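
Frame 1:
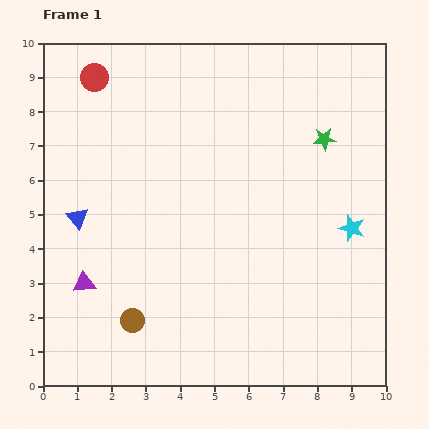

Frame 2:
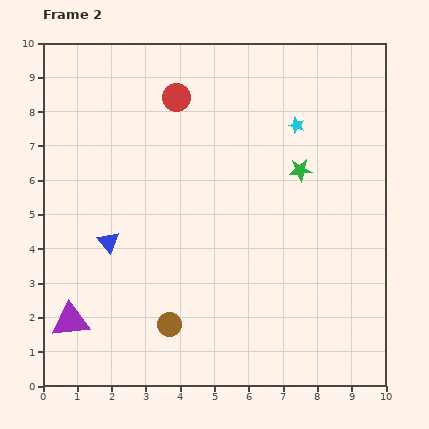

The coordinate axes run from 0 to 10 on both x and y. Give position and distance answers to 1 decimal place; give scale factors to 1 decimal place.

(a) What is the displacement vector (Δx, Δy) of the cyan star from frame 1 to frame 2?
(-1.6, 3.0)

The cyan star was at (9.0, 4.6) in frame 1 and (7.4, 7.6) in frame 2.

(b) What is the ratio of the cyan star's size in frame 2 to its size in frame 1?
0.6×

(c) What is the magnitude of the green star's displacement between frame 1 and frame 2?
1.1

The green star moved from (8.2, 7.2) to (7.5, 6.3), a distance of √(0.7² + 0.9²) ≈ 1.1.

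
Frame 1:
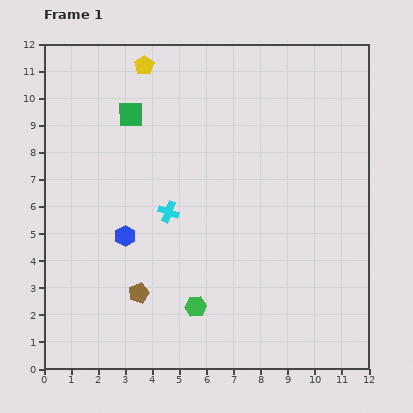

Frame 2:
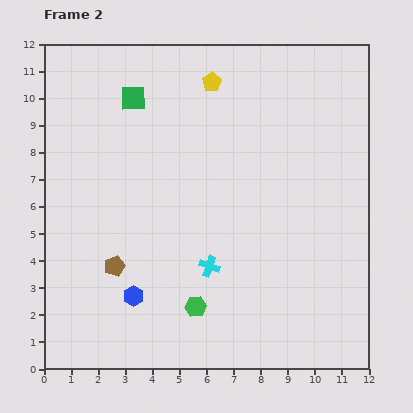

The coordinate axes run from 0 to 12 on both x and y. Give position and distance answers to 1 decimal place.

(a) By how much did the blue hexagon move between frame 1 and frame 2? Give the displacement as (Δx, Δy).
(0.3, -2.2)

The blue hexagon was at (3.0, 4.9) in frame 1 and (3.3, 2.7) in frame 2.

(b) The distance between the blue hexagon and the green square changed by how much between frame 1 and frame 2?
+2.8

Distance in frame 1: 4.5. Distance in frame 2: 7.3.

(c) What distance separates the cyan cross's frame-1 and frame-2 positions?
2.5

The cyan cross moved from (4.6, 5.8) to (6.1, 3.8), a distance of √(1.5² + 2.0²) ≈ 2.5.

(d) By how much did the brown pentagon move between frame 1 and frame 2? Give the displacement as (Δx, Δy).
(-0.9, 1.0)

The brown pentagon was at (3.5, 2.8) in frame 1 and (2.6, 3.8) in frame 2.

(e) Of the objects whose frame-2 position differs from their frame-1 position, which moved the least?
the green square

(moved 0.6)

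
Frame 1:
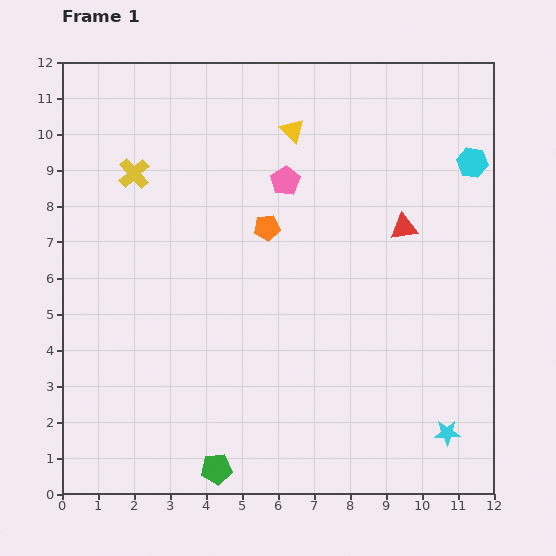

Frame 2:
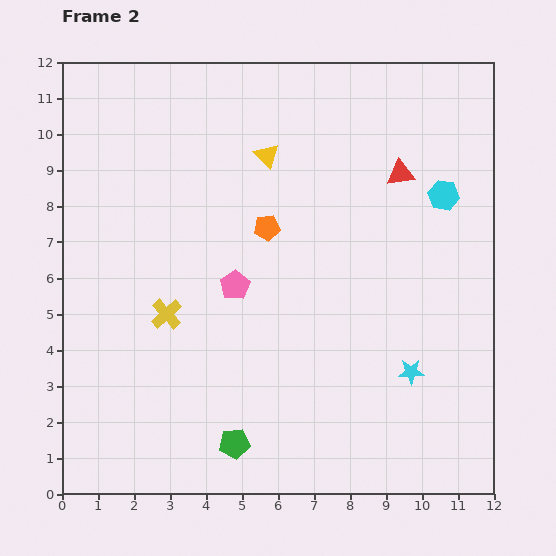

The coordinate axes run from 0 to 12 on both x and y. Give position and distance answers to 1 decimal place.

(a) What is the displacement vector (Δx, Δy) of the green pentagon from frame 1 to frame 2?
(0.5, 0.7)

The green pentagon was at (4.3, 0.7) in frame 1 and (4.8, 1.4) in frame 2.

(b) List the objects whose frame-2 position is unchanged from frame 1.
the orange pentagon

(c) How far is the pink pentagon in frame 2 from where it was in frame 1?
3.2

The pink pentagon moved from (6.2, 8.7) to (4.8, 5.8), a distance of √(1.4² + 2.9²) ≈ 3.2.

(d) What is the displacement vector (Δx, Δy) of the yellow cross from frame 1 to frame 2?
(0.9, -3.9)

The yellow cross was at (2.0, 8.9) in frame 1 and (2.9, 5.0) in frame 2.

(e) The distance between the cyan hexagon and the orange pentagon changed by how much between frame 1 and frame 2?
-1.0

Distance in frame 1: 6.0. Distance in frame 2: 5.0.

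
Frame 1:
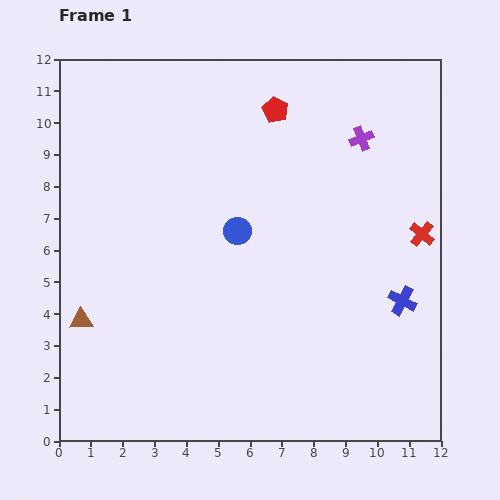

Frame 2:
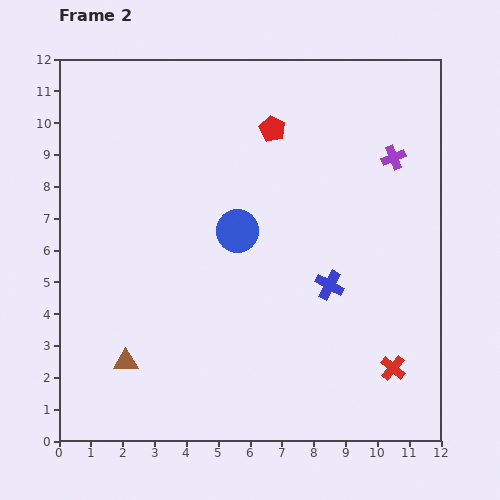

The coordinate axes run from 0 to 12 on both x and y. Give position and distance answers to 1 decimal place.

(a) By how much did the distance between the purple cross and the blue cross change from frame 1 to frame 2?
-0.8

Distance in frame 1: 5.3. Distance in frame 2: 4.5.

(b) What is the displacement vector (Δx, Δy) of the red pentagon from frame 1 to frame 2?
(-0.1, -0.6)

The red pentagon was at (6.8, 10.4) in frame 1 and (6.7, 9.8) in frame 2.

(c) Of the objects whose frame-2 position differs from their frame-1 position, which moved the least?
the red pentagon

(moved 0.6)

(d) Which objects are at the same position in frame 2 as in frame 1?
the blue circle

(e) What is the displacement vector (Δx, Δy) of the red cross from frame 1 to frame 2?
(-0.9, -4.2)

The red cross was at (11.4, 6.5) in frame 1 and (10.5, 2.3) in frame 2.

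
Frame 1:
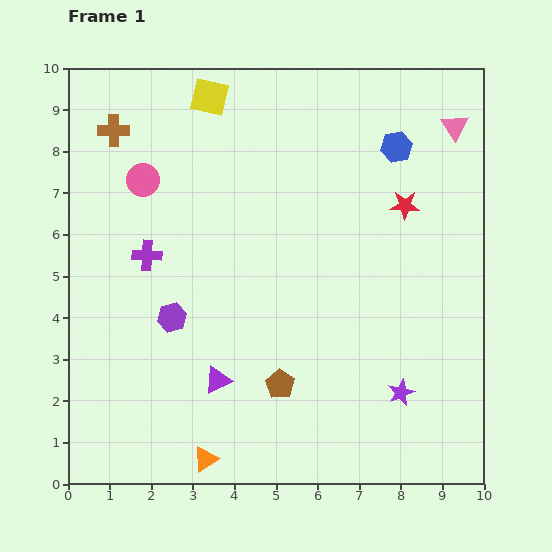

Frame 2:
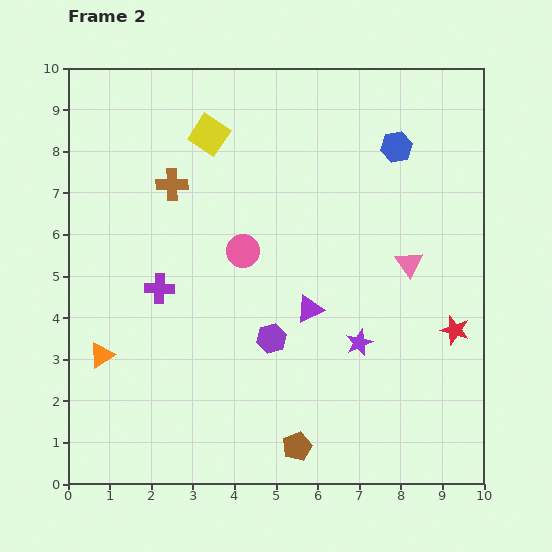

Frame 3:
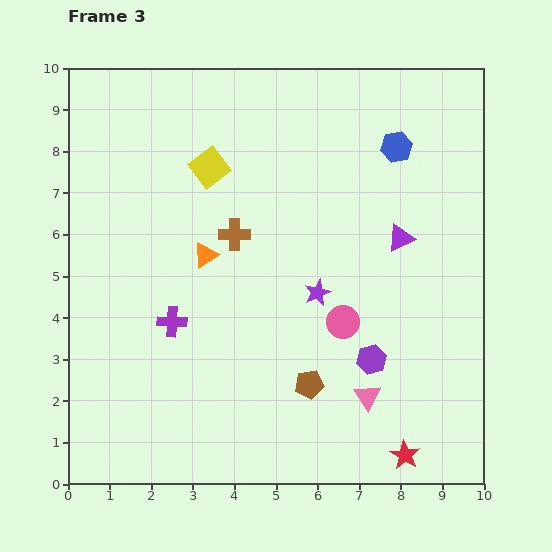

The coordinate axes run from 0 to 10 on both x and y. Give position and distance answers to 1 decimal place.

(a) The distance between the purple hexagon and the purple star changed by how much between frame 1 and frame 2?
-3.7

Distance in frame 1: 5.8. Distance in frame 2: 2.1.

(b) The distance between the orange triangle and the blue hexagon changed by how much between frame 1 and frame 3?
-3.5

Distance in frame 1: 8.8. Distance in frame 3: 5.3.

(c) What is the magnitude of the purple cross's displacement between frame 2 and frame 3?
0.9

The purple cross moved from (2.2, 4.7) to (2.5, 3.9), a distance of √(0.3² + 0.8²) ≈ 0.9.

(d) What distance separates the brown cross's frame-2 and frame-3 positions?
1.9

The brown cross moved from (2.5, 7.2) to (4.0, 6.0), a distance of √(1.5² + 1.2²) ≈ 1.9.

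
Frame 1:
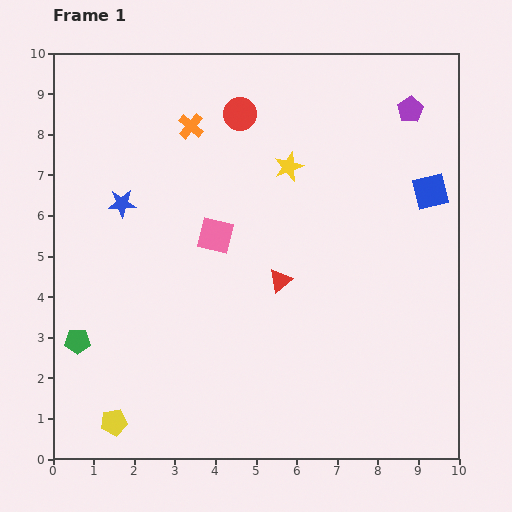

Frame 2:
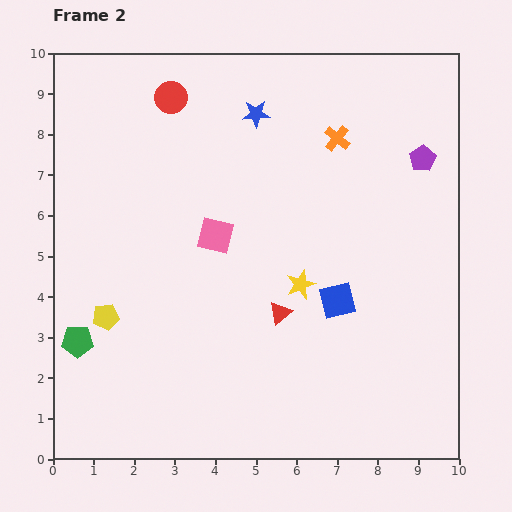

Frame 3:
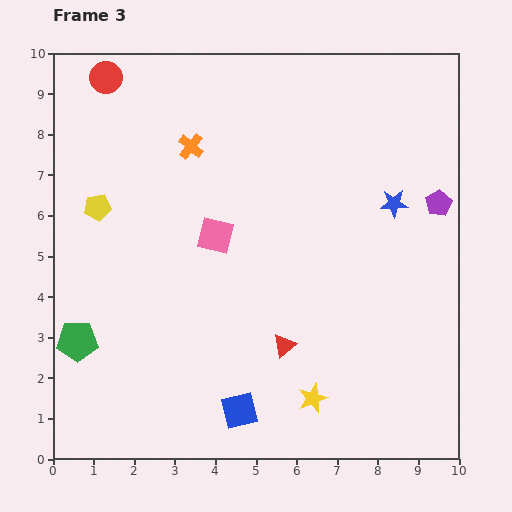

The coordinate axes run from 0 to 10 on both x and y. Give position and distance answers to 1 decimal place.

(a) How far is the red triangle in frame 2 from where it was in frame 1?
0.8

The red triangle moved from (5.6, 4.4) to (5.6, 3.6), a distance of √(0.0² + 0.8²) ≈ 0.8.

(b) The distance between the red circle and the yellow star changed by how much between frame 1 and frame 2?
+3.8

Distance in frame 1: 1.8. Distance in frame 2: 5.6.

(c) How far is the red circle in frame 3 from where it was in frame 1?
3.4

The red circle moved from (4.6, 8.5) to (1.3, 9.4), a distance of √(3.3² + 0.9²) ≈ 3.4.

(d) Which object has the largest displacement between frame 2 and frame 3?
the blue star

(moved 4.0; next 3.6)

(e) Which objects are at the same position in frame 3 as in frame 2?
the green pentagon, the pink square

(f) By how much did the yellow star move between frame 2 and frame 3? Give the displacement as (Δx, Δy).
(0.3, -2.8)

The yellow star was at (6.1, 4.3) in frame 2 and (6.4, 1.5) in frame 3.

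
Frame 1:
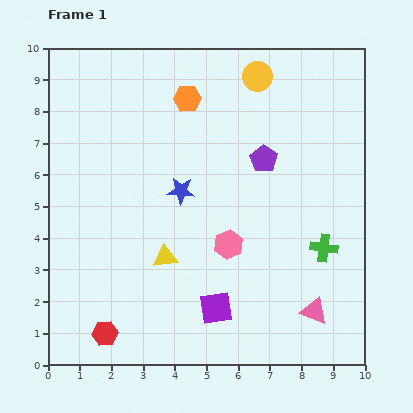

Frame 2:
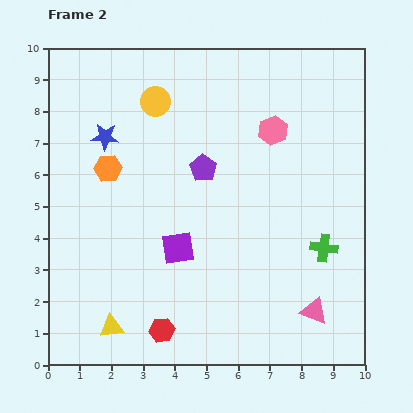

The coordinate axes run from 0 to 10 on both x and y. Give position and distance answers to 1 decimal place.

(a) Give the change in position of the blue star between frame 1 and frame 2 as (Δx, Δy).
(-2.4, 1.7)

The blue star was at (4.2, 5.5) in frame 1 and (1.8, 7.2) in frame 2.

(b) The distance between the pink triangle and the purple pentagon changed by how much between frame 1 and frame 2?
+0.6

Distance in frame 1: 5.1. Distance in frame 2: 5.7.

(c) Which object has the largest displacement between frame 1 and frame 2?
the pink hexagon

(moved 3.9; next 3.3)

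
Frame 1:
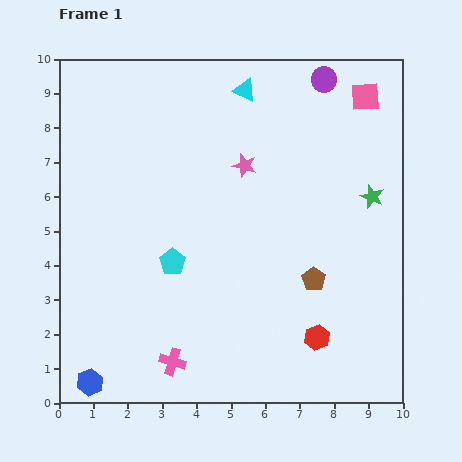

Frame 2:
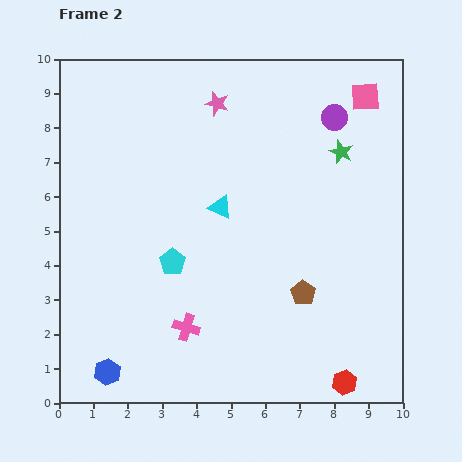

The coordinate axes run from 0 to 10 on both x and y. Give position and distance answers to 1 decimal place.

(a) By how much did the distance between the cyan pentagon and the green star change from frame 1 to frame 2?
-0.2

Distance in frame 1: 6.1. Distance in frame 2: 5.9.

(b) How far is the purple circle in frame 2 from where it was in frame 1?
1.1

The purple circle moved from (7.7, 9.4) to (8.0, 8.3), a distance of √(0.3² + 1.1²) ≈ 1.1.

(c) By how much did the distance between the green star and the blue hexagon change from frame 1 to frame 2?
-0.5

Distance in frame 1: 9.8. Distance in frame 2: 9.3.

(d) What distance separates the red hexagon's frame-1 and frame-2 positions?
1.5

The red hexagon moved from (7.5, 1.9) to (8.3, 0.6), a distance of √(0.8² + 1.3²) ≈ 1.5.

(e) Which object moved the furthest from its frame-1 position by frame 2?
the cyan triangle

(moved 3.5; next 2.0)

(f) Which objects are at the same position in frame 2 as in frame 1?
the pink square, the cyan pentagon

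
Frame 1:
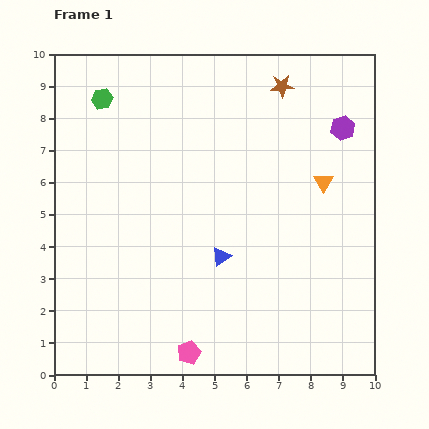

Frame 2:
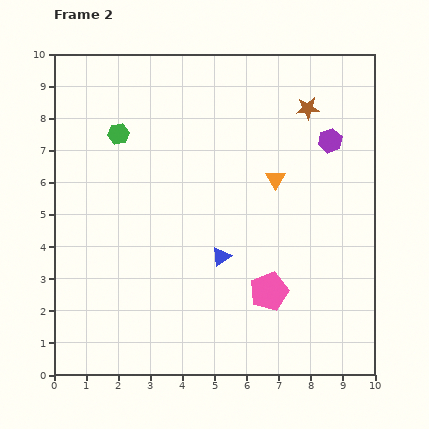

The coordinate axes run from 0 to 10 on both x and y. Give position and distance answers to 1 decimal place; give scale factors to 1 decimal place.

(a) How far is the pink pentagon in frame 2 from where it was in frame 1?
3.1

The pink pentagon moved from (4.2, 0.7) to (6.7, 2.6), a distance of √(2.5² + 1.9²) ≈ 3.1.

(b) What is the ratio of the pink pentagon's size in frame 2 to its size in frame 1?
1.6×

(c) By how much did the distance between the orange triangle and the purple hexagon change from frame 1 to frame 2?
+0.3

Distance in frame 1: 1.8. Distance in frame 2: 2.1.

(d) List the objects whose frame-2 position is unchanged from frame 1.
the blue triangle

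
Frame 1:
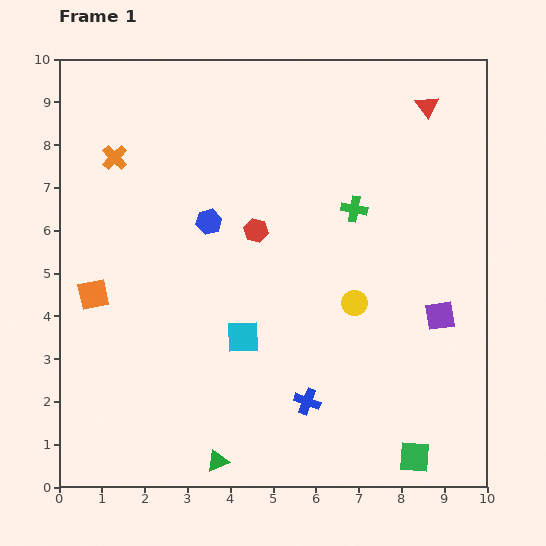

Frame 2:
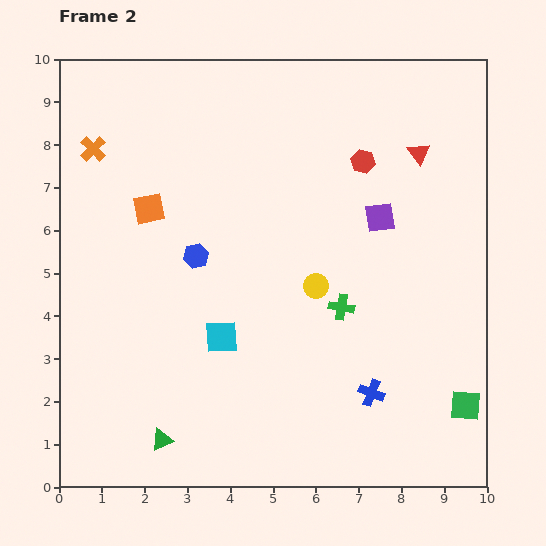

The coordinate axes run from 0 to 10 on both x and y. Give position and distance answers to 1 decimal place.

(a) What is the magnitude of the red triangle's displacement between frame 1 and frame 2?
1.1

The red triangle moved from (8.6, 8.9) to (8.4, 7.8), a distance of √(0.2² + 1.1²) ≈ 1.1.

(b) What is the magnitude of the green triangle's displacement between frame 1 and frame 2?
1.4

The green triangle moved from (3.7, 0.6) to (2.4, 1.1), a distance of √(1.3² + 0.5²) ≈ 1.4.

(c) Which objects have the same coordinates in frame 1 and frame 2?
none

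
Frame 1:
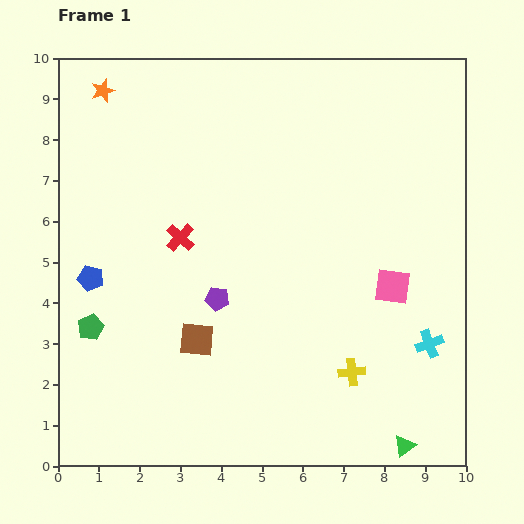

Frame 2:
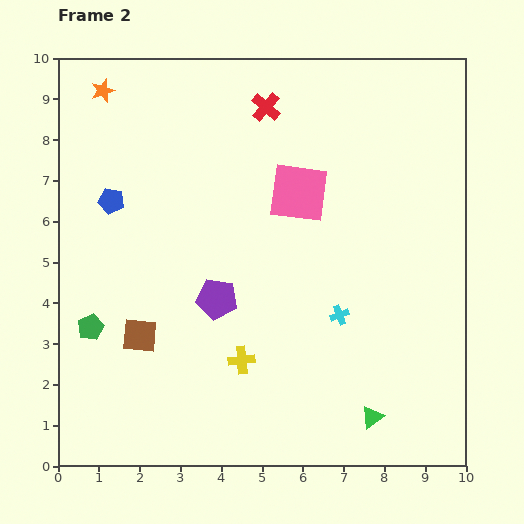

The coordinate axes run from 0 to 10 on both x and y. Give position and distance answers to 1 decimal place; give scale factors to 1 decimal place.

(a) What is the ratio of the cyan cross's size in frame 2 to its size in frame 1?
0.7×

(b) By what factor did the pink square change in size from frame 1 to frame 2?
1.6×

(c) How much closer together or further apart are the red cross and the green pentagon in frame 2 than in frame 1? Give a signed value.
+3.8

Distance in frame 1: 3.1. Distance in frame 2: 6.9.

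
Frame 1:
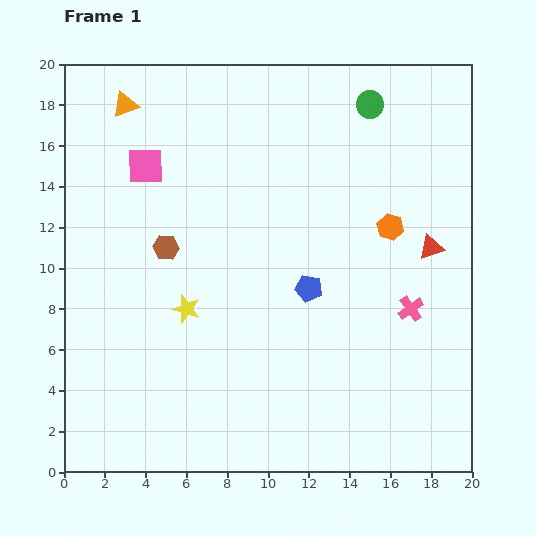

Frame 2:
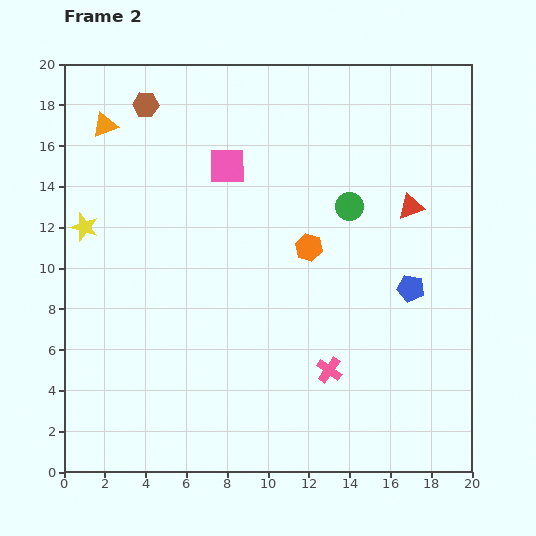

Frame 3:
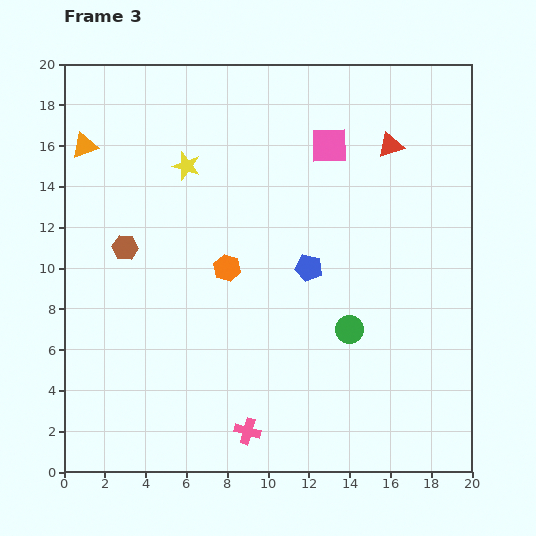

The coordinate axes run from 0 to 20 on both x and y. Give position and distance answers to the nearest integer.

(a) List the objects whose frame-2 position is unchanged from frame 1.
none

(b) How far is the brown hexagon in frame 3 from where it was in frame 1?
2

The brown hexagon moved from (5, 11) to (3, 11), a distance of √(2² + 0²) ≈ 2.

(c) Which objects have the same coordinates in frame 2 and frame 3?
none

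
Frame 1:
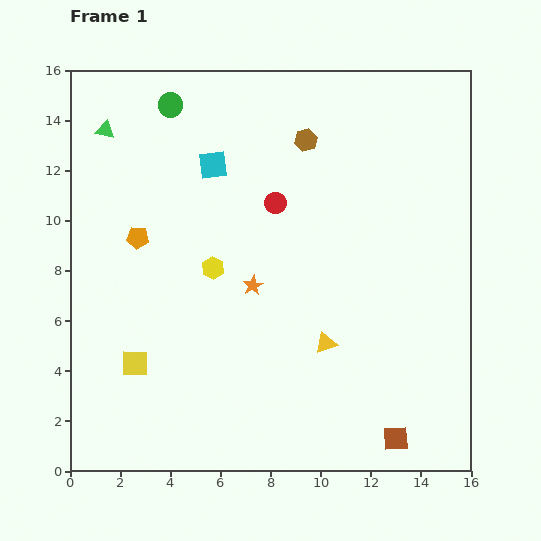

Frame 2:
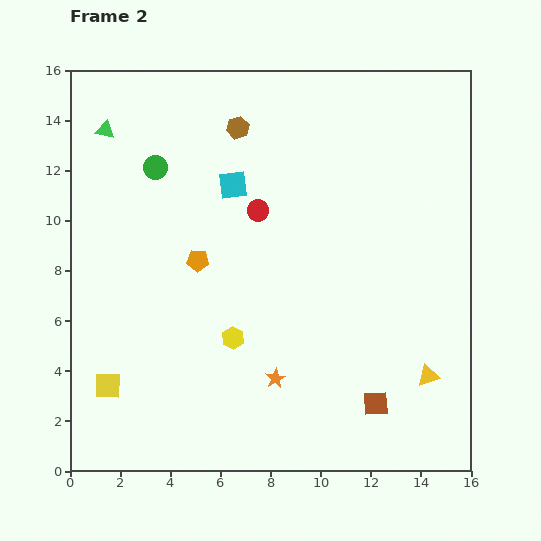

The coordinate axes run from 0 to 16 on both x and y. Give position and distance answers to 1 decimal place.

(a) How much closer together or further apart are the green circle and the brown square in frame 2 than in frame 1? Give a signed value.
-3.2

Distance in frame 1: 16.1. Distance in frame 2: 12.9.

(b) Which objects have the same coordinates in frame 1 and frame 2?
the green triangle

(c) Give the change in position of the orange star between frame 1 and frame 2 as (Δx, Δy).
(0.9, -3.7)

The orange star was at (7.3, 7.4) in frame 1 and (8.2, 3.7) in frame 2.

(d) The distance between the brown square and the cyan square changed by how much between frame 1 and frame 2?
-2.7

Distance in frame 1: 13.1. Distance in frame 2: 10.4.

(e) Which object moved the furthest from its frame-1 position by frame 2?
the yellow triangle

(moved 4.3; next 3.8)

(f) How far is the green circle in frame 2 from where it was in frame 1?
2.6

The green circle moved from (4.0, 14.6) to (3.4, 12.1), a distance of √(0.6² + 2.5²) ≈ 2.6.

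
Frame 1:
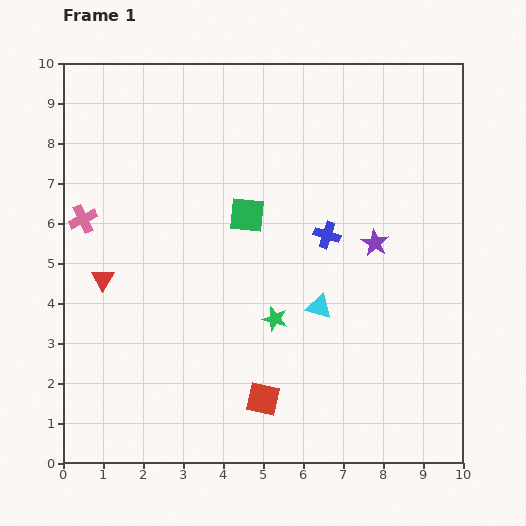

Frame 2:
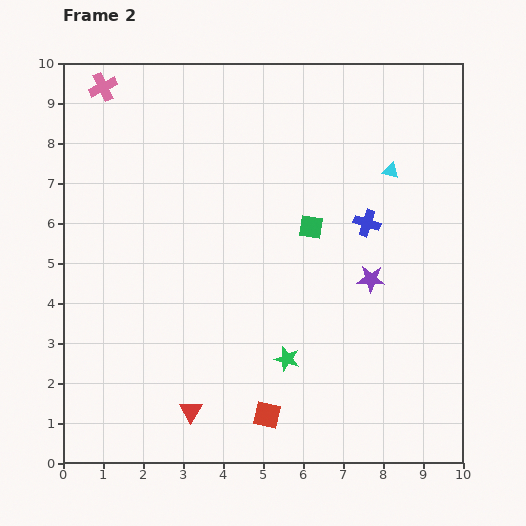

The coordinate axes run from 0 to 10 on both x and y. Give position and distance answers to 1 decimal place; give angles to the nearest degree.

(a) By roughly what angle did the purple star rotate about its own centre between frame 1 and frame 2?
28° counter-clockwise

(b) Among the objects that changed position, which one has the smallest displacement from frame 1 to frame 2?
the red square

(moved 0.4)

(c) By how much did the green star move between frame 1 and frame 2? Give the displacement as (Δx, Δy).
(0.3, -1.0)

The green star was at (5.3, 3.6) in frame 1 and (5.6, 2.6) in frame 2.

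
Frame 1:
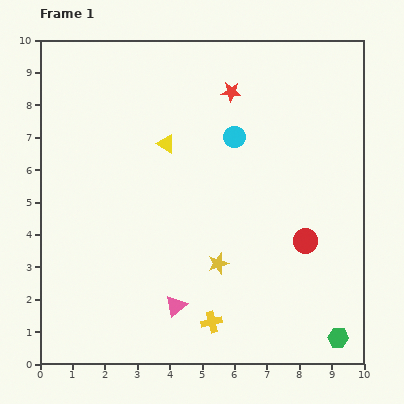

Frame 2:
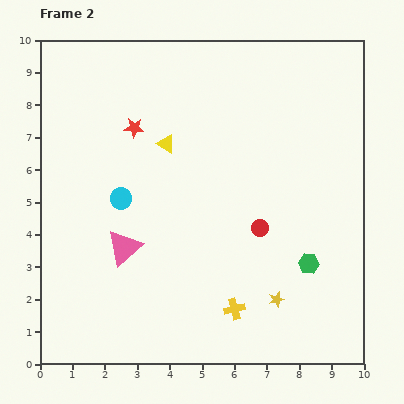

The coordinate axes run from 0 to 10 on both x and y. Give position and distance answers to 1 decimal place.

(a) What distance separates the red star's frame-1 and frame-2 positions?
3.2

The red star moved from (5.9, 8.4) to (2.9, 7.3), a distance of √(3.0² + 1.1²) ≈ 3.2.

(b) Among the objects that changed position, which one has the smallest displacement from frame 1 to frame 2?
the yellow cross

(moved 0.8)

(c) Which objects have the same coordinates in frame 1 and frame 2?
the yellow triangle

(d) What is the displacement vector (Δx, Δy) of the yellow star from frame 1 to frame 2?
(1.8, -1.1)

The yellow star was at (5.5, 3.1) in frame 1 and (7.3, 2.0) in frame 2.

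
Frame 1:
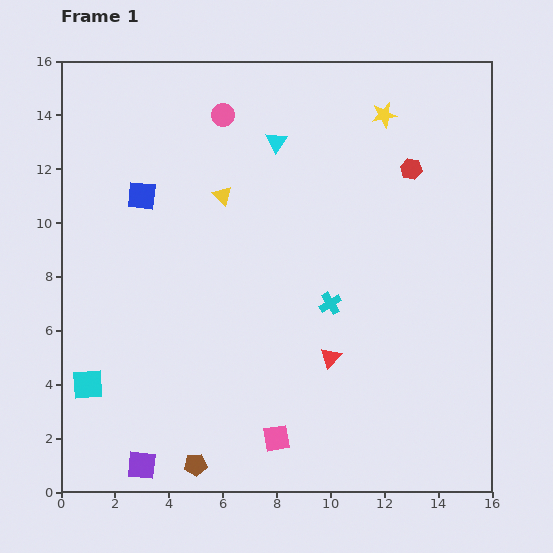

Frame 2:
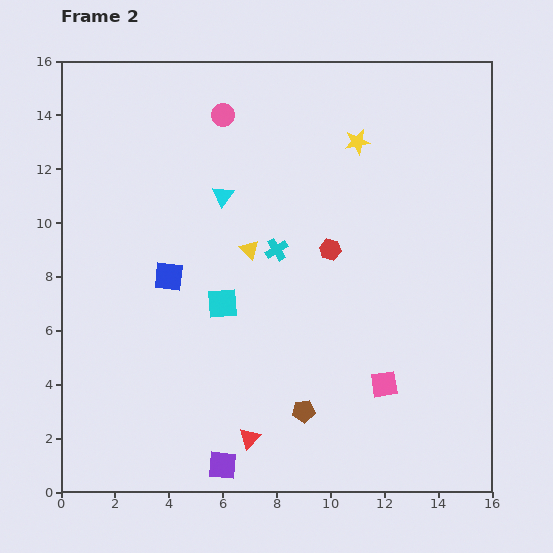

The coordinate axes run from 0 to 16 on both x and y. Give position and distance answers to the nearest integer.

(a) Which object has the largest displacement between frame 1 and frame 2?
the cyan square

(moved 6; next 4)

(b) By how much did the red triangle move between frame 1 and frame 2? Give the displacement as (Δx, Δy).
(-3, -3)

The red triangle was at (10, 5) in frame 1 and (7, 2) in frame 2.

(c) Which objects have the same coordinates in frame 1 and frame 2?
the pink circle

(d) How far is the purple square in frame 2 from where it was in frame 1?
3

The purple square moved from (3, 1) to (6, 1), a distance of √(3² + 0²) ≈ 3.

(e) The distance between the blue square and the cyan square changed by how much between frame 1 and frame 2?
-5

Distance in frame 1: 7. Distance in frame 2: 2.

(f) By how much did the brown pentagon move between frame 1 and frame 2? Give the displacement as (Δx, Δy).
(4, 2)

The brown pentagon was at (5, 1) in frame 1 and (9, 3) in frame 2.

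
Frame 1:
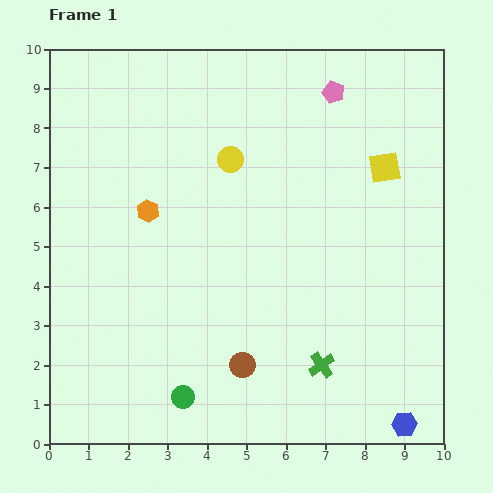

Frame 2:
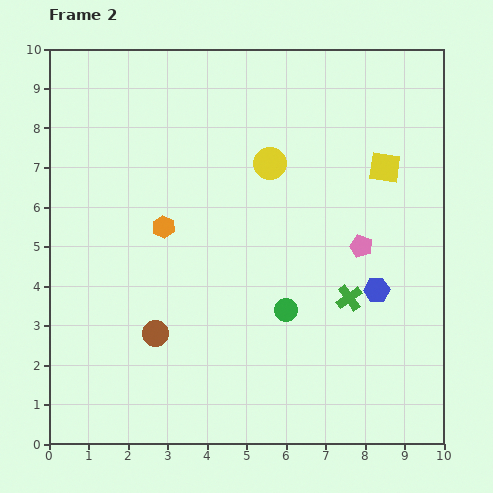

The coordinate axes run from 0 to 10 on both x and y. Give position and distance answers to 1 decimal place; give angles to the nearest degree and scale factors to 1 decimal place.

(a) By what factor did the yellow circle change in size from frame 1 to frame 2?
1.3×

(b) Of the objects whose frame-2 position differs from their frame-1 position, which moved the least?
the orange hexagon

(moved 0.6)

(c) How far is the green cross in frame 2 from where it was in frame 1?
1.8

The green cross moved from (6.9, 2.0) to (7.6, 3.7), a distance of √(0.7² + 1.7²) ≈ 1.8.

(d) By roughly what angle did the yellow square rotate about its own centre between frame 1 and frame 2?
17° clockwise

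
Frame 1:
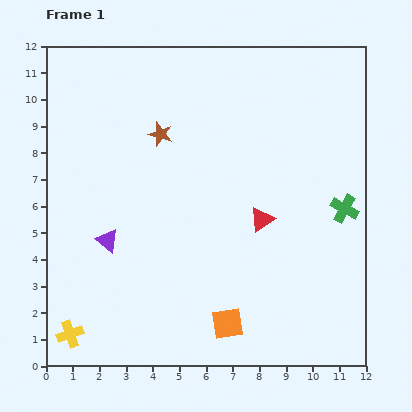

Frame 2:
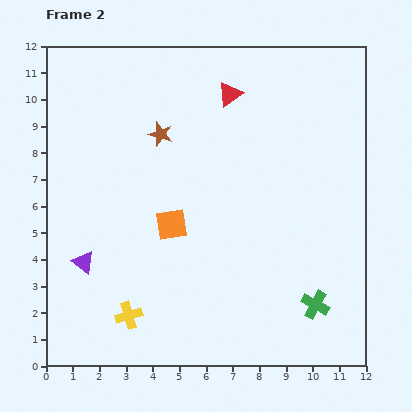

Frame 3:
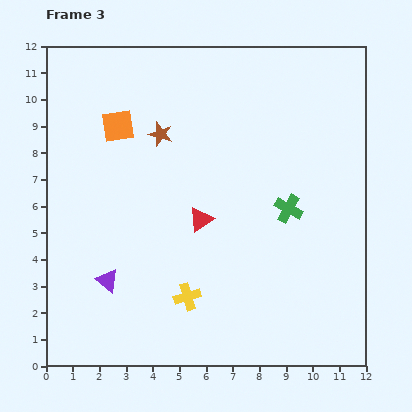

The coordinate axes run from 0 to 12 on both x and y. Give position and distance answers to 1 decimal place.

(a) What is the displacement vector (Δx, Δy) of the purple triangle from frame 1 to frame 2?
(-0.9, -0.8)

The purple triangle was at (2.3, 4.7) in frame 1 and (1.4, 3.9) in frame 2.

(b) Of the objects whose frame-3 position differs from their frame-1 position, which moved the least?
the purple triangle

(moved 1.5)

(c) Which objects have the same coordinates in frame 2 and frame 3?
the brown star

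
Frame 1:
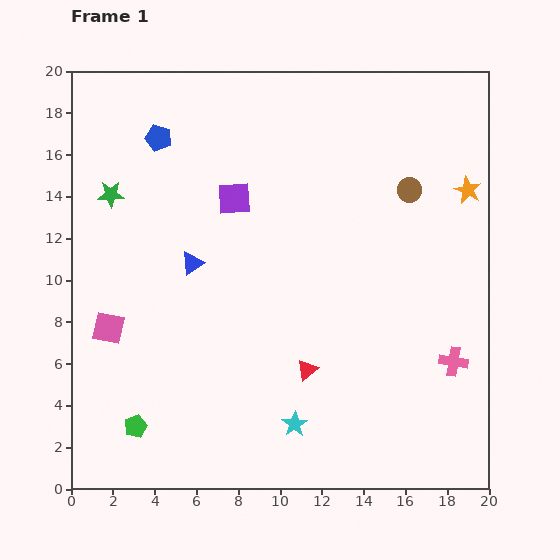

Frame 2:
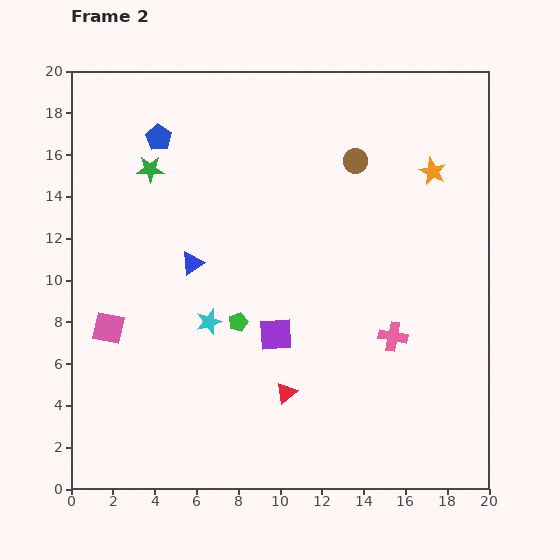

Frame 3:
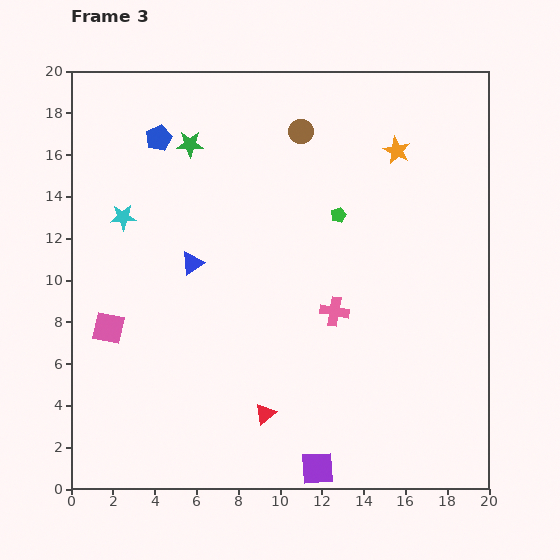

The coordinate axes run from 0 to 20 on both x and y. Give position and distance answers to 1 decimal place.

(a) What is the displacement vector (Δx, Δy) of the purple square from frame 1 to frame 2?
(2.0, -6.5)

The purple square was at (7.8, 13.9) in frame 1 and (9.8, 7.4) in frame 2.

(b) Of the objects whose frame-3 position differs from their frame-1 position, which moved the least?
the red triangle

(moved 2.9)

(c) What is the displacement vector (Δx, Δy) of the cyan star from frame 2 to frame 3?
(-4.1, 5.0)

The cyan star was at (6.6, 8.0) in frame 2 and (2.5, 13.0) in frame 3.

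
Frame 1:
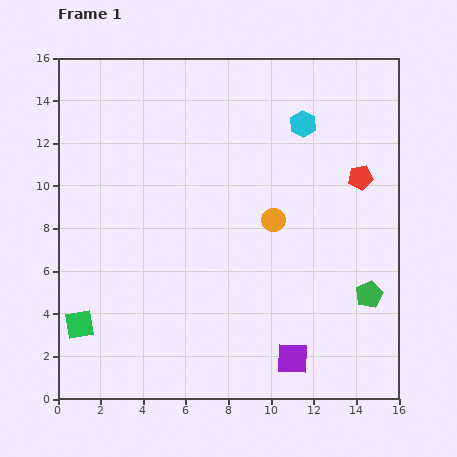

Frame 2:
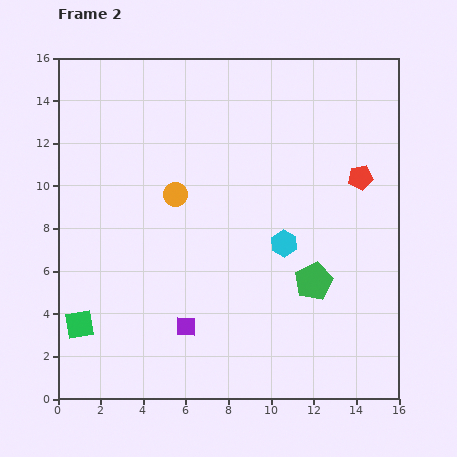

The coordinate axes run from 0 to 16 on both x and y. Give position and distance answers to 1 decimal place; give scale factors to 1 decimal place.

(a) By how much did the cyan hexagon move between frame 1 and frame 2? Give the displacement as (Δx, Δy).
(-0.9, -5.6)

The cyan hexagon was at (11.5, 12.9) in frame 1 and (10.6, 7.3) in frame 2.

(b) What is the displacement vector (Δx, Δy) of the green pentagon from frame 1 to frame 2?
(-2.6, 0.6)

The green pentagon was at (14.6, 4.9) in frame 1 and (12.0, 5.5) in frame 2.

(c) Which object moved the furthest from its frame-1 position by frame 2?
the cyan hexagon

(moved 5.7; next 5.2)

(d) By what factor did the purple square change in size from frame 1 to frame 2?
0.6×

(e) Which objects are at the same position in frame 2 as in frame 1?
the green square, the red pentagon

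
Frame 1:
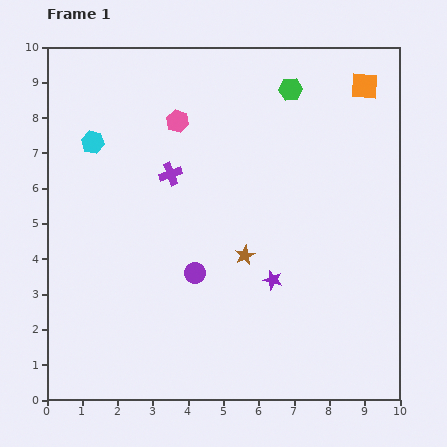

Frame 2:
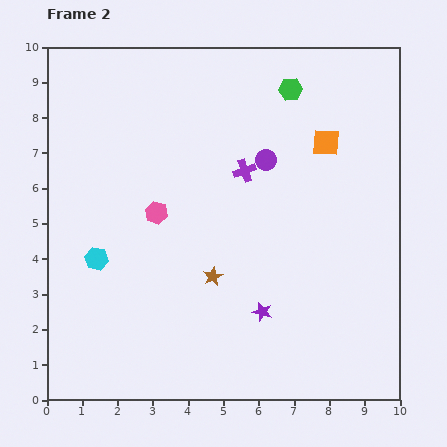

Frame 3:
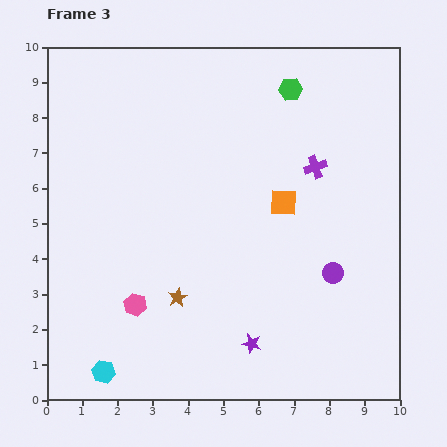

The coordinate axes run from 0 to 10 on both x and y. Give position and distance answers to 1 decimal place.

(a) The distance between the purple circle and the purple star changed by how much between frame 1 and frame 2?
+2.1

Distance in frame 1: 2.2. Distance in frame 2: 4.3.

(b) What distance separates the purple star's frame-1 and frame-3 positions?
1.9

The purple star moved from (6.4, 3.4) to (5.8, 1.6), a distance of √(0.6² + 1.8²) ≈ 1.9.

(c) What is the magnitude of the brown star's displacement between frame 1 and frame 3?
2.2

The brown star moved from (5.6, 4.1) to (3.7, 2.9), a distance of √(1.9² + 1.2²) ≈ 2.2.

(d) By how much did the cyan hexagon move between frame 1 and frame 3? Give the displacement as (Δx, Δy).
(0.3, -6.5)

The cyan hexagon was at (1.3, 7.3) in frame 1 and (1.6, 0.8) in frame 3.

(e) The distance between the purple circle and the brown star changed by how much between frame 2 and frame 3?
+0.9

Distance in frame 2: 3.6. Distance in frame 3: 4.5.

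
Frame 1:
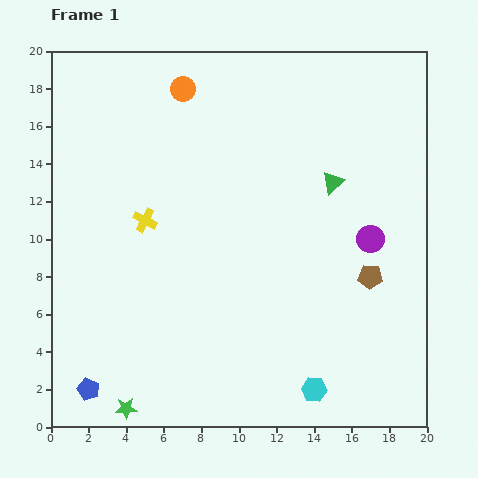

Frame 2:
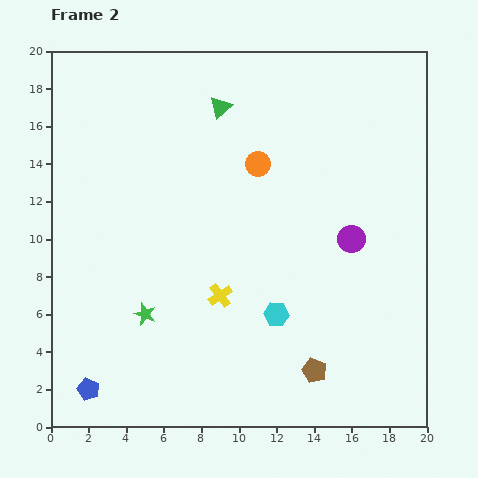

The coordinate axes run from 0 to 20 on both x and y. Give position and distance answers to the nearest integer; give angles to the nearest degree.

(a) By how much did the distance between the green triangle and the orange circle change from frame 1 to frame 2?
-5

Distance in frame 1: 9. Distance in frame 2: 4.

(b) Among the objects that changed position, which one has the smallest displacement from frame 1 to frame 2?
the purple circle

(moved 1)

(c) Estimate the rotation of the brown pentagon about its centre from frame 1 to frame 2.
19° clockwise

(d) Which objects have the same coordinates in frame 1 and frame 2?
the blue pentagon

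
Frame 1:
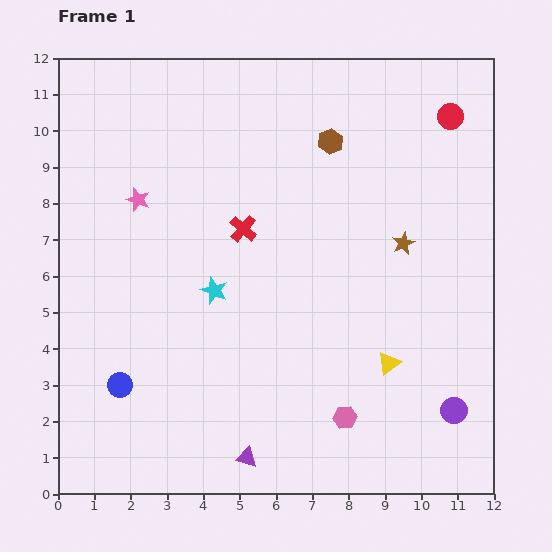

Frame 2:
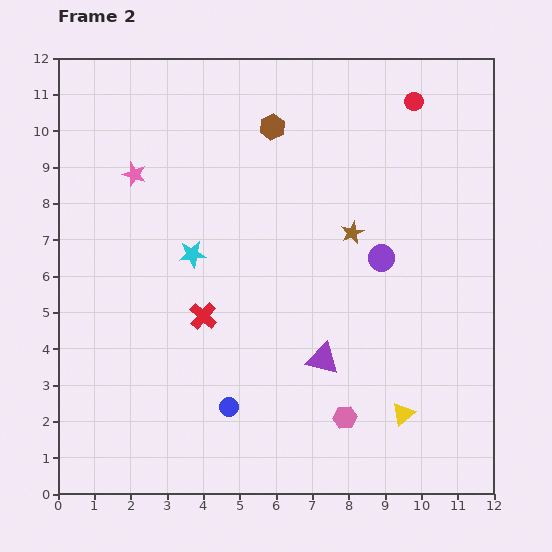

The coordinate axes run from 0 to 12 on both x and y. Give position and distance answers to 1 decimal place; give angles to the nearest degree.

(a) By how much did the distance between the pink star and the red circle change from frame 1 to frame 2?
-0.9

Distance in frame 1: 8.9. Distance in frame 2: 8.0.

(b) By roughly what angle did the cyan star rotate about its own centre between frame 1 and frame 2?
27° counter-clockwise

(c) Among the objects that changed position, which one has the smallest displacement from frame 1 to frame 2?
the pink star

(moved 0.7)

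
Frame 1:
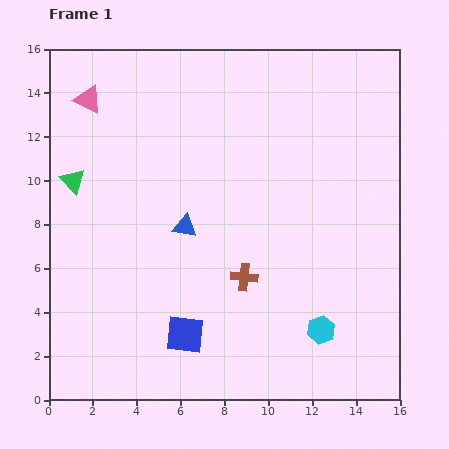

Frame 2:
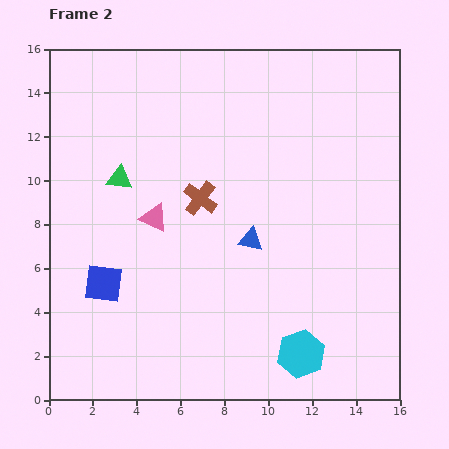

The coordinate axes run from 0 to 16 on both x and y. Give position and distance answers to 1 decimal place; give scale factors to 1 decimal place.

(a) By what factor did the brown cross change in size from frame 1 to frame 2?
1.3×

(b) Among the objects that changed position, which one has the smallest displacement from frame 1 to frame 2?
the cyan hexagon

(moved 1.4)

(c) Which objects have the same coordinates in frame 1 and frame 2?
none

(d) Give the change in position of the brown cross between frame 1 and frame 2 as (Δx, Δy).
(-2.0, 3.6)

The brown cross was at (8.9, 5.6) in frame 1 and (6.9, 9.2) in frame 2.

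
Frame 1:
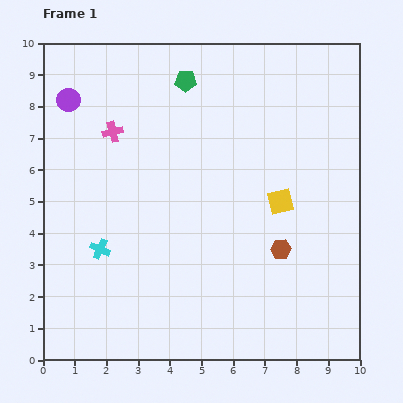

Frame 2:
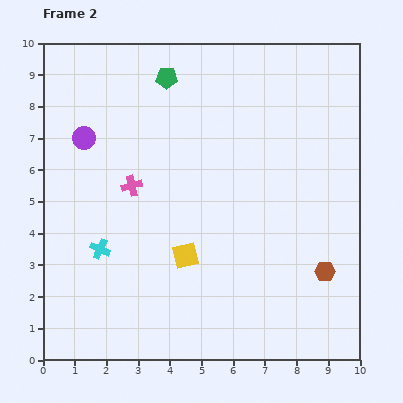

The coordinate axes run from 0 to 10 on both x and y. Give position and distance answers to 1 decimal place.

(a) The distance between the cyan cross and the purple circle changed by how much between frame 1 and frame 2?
-1.3

Distance in frame 1: 4.8. Distance in frame 2: 3.5.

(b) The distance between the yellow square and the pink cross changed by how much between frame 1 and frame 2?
-2.9

Distance in frame 1: 5.7. Distance in frame 2: 2.8.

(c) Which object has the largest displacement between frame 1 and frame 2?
the yellow square

(moved 3.4; next 1.8)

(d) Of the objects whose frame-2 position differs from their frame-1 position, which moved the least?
the green pentagon

(moved 0.6)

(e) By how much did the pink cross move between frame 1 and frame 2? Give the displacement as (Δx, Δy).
(0.6, -1.7)

The pink cross was at (2.2, 7.2) in frame 1 and (2.8, 5.5) in frame 2.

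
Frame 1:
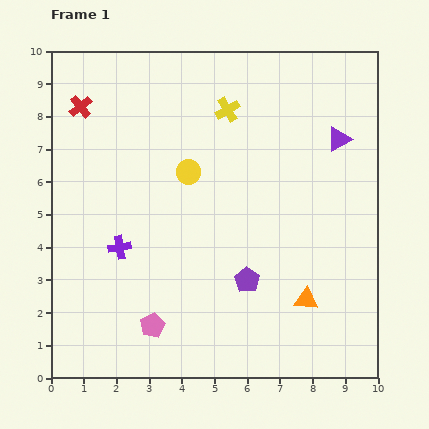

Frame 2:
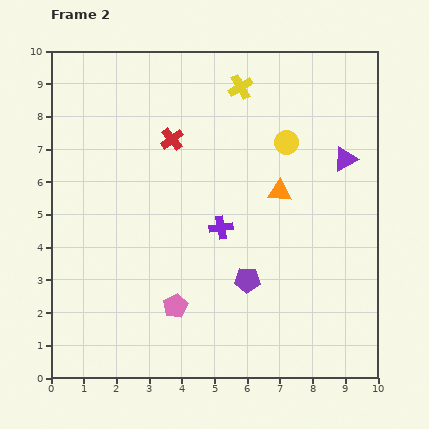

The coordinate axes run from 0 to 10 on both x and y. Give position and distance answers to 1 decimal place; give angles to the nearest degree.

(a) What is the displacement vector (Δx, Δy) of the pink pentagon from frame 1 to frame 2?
(0.7, 0.6)

The pink pentagon was at (3.1, 1.6) in frame 1 and (3.8, 2.2) in frame 2.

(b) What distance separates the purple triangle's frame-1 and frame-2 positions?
0.6

The purple triangle moved from (8.8, 7.3) to (9.0, 6.7), a distance of √(0.2² + 0.6²) ≈ 0.6.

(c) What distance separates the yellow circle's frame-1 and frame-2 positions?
3.1

The yellow circle moved from (4.2, 6.3) to (7.2, 7.2), a distance of √(3.0² + 0.9²) ≈ 3.1.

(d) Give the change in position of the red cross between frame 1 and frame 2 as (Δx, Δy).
(2.8, -1.0)

The red cross was at (0.9, 8.3) in frame 1 and (3.7, 7.3) in frame 2.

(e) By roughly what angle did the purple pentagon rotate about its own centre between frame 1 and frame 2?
31° counter-clockwise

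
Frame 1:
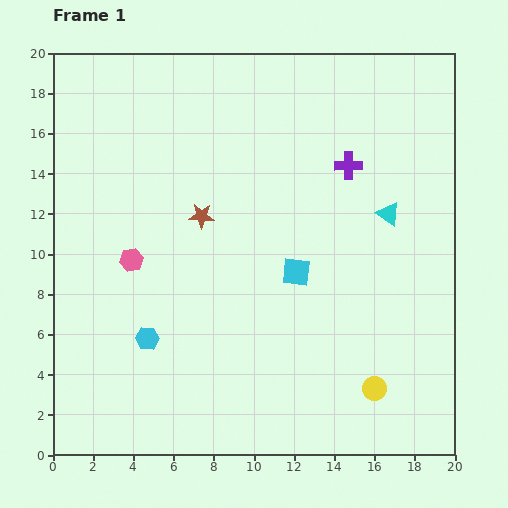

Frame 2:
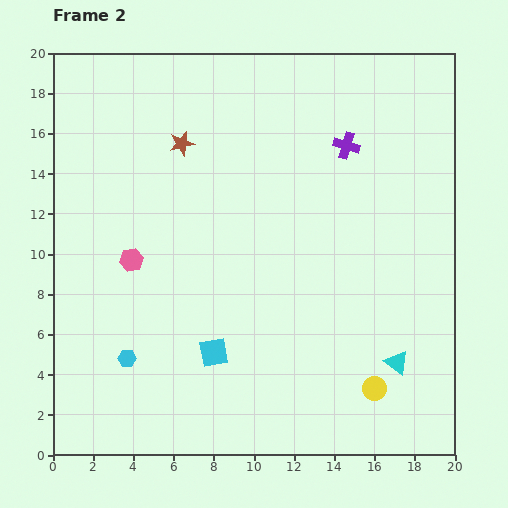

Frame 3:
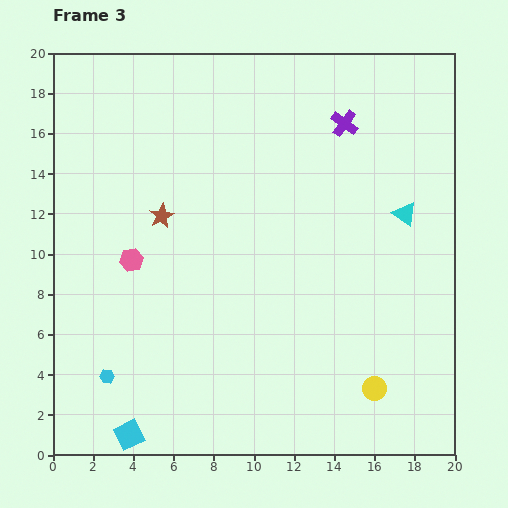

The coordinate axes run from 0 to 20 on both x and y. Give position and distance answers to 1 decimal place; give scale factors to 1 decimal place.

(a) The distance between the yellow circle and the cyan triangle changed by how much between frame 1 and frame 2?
-7.0

Distance in frame 1: 8.7. Distance in frame 2: 1.7.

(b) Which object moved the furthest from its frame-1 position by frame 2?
the cyan triangle

(moved 7.4; next 5.7)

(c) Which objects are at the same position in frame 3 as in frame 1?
the yellow circle, the pink hexagon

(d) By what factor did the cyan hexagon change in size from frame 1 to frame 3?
0.6×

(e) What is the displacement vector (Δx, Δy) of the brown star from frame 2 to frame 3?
(-1.0, -3.6)

The brown star was at (6.4, 15.5) in frame 2 and (5.4, 11.9) in frame 3.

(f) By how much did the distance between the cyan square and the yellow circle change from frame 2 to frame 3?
+4.2

Distance in frame 2: 8.2. Distance in frame 3: 12.4.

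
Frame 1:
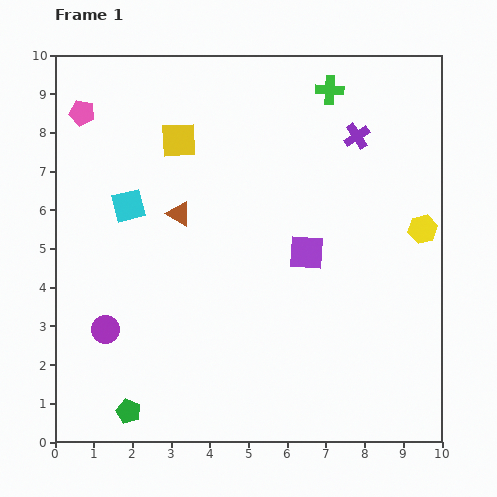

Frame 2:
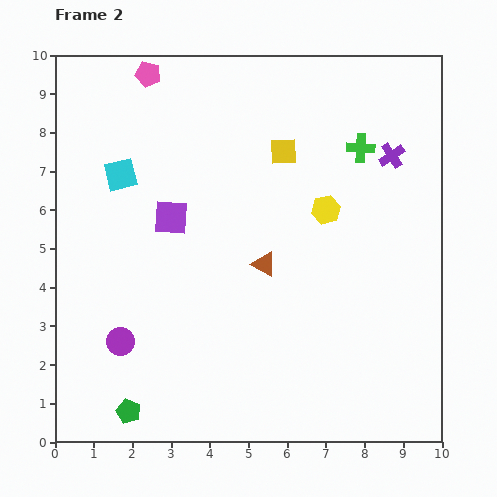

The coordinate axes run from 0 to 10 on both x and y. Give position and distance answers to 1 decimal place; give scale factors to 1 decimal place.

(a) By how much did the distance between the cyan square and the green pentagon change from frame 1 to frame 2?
+0.8

Distance in frame 1: 5.3. Distance in frame 2: 6.1.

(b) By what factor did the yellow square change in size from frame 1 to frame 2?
0.8×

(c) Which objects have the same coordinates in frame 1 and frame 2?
the green pentagon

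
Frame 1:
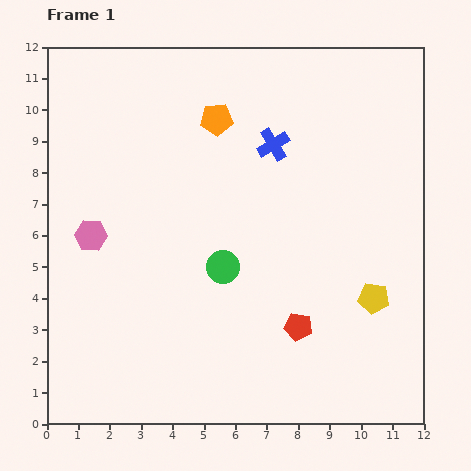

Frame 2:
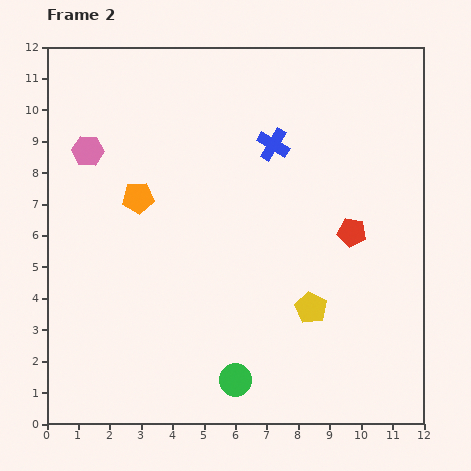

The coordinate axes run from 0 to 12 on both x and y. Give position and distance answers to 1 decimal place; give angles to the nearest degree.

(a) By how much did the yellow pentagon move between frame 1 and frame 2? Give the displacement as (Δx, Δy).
(-2.0, -0.3)

The yellow pentagon was at (10.4, 4.0) in frame 1 and (8.4, 3.7) in frame 2.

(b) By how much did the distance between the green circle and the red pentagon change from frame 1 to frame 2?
+2.9

Distance in frame 1: 3.1. Distance in frame 2: 6.0.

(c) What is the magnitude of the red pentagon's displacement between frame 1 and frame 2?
3.4

The red pentagon moved from (8.0, 3.1) to (9.7, 6.1), a distance of √(1.7² + 3.0²) ≈ 3.4.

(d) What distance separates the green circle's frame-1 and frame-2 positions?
3.6

The green circle moved from (5.6, 5.0) to (6.0, 1.4), a distance of √(0.4² + 3.6²) ≈ 3.6.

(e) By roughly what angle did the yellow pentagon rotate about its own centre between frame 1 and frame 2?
21° clockwise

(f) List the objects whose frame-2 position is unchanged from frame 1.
the blue cross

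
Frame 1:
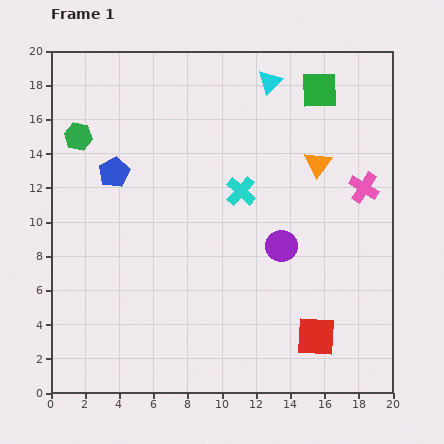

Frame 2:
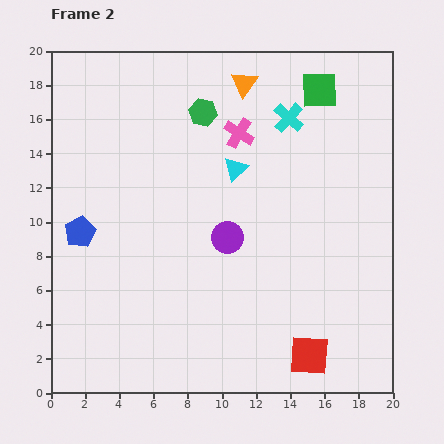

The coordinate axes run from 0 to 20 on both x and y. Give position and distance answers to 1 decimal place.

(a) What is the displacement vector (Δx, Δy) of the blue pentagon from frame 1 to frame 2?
(-2.0, -3.5)

The blue pentagon was at (3.7, 12.9) in frame 1 and (1.7, 9.4) in frame 2.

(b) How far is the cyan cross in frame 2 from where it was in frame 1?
5.1

The cyan cross moved from (11.1, 11.8) to (13.9, 16.1), a distance of √(2.8² + 4.3²) ≈ 5.1.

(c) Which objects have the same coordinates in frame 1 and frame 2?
the green square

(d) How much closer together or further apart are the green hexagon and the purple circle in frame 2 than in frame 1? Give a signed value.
-6.1

Distance in frame 1: 13.5. Distance in frame 2: 7.4.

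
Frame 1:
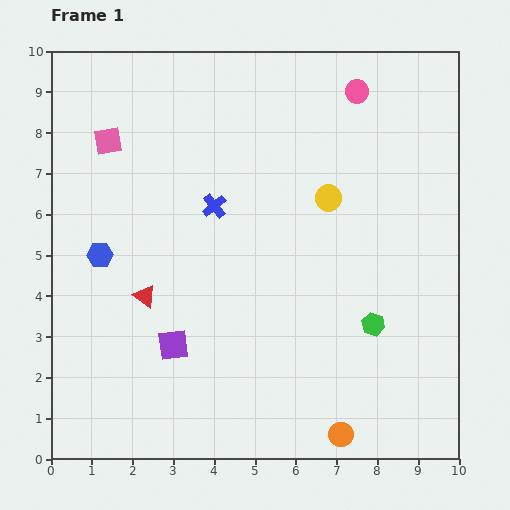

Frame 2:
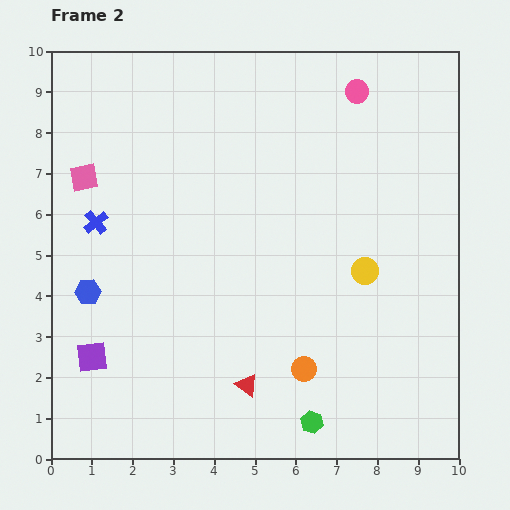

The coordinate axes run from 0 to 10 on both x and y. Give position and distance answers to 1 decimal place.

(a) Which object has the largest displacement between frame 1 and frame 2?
the red triangle

(moved 3.3; next 2.9)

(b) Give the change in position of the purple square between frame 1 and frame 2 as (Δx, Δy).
(-2.0, -0.3)

The purple square was at (3.0, 2.8) in frame 1 and (1.0, 2.5) in frame 2.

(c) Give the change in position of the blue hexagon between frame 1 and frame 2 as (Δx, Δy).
(-0.3, -0.9)

The blue hexagon was at (1.2, 5.0) in frame 1 and (0.9, 4.1) in frame 2.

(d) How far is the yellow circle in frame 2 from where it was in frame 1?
2.0

The yellow circle moved from (6.8, 6.4) to (7.7, 4.6), a distance of √(0.9² + 1.8²) ≈ 2.0.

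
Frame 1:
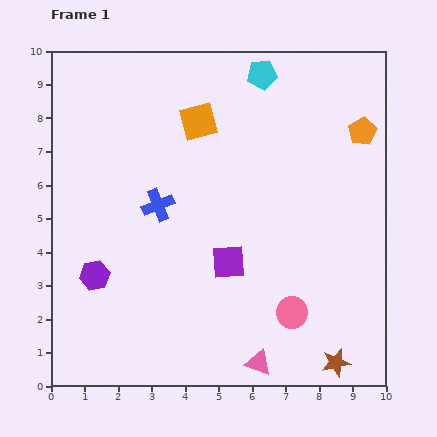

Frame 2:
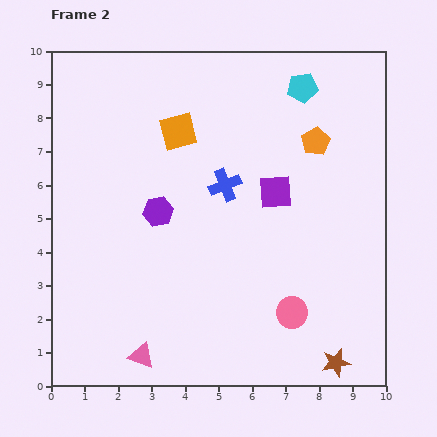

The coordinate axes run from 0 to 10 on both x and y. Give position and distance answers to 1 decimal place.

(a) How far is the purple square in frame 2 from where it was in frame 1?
2.5

The purple square moved from (5.3, 3.7) to (6.7, 5.8), a distance of √(1.4² + 2.1²) ≈ 2.5.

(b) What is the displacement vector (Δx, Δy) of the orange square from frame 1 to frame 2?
(-0.6, -0.3)

The orange square was at (4.4, 7.9) in frame 1 and (3.8, 7.6) in frame 2.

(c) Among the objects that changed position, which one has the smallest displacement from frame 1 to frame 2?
the orange square

(moved 0.7)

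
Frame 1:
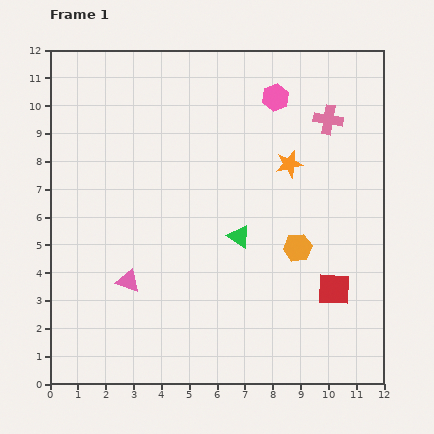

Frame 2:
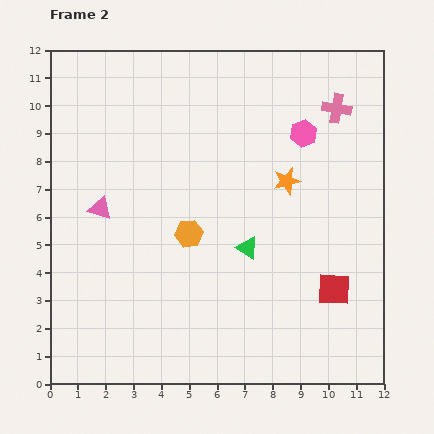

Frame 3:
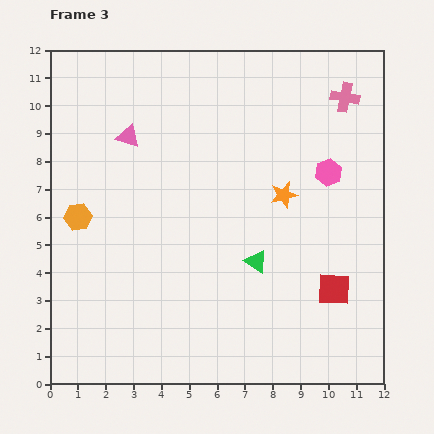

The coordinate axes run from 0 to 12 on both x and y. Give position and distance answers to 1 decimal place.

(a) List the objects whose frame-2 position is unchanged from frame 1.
the red square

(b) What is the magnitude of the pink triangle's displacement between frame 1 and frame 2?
2.8

The pink triangle moved from (2.8, 3.7) to (1.8, 6.3), a distance of √(1.0² + 2.6²) ≈ 2.8.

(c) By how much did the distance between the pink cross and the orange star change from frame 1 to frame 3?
+2.0

Distance in frame 1: 2.1. Distance in frame 3: 4.1.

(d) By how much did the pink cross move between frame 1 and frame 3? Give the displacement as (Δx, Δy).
(0.6, 0.8)

The pink cross was at (10.0, 9.5) in frame 1 and (10.6, 10.3) in frame 3.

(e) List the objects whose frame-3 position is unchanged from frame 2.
the red square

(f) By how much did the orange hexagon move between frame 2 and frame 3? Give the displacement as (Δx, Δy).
(-4.0, 0.6)

The orange hexagon was at (5.0, 5.4) in frame 2 and (1.0, 6.0) in frame 3.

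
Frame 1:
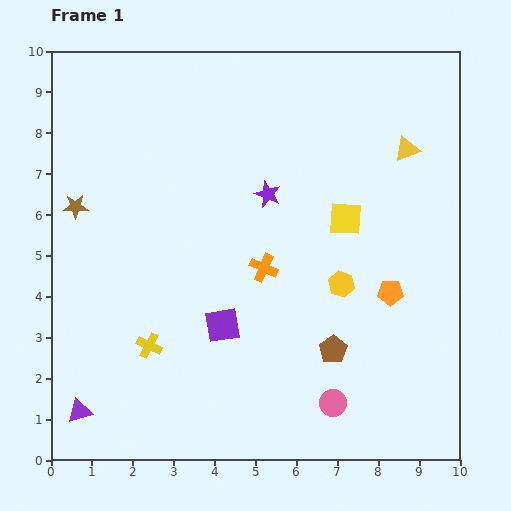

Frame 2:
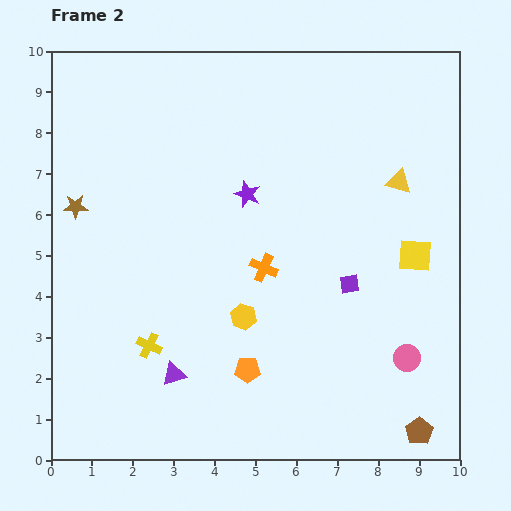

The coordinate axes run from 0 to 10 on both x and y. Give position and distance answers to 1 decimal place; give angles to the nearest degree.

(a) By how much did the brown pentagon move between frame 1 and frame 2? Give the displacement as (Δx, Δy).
(2.1, -2.0)

The brown pentagon was at (6.9, 2.7) in frame 1 and (9.0, 0.7) in frame 2.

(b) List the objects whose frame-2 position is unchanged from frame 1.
the brown star, the orange cross, the yellow cross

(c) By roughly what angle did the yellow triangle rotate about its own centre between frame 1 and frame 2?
36° clockwise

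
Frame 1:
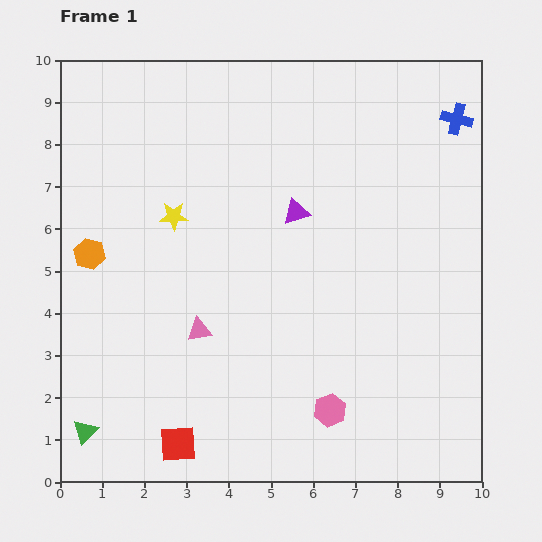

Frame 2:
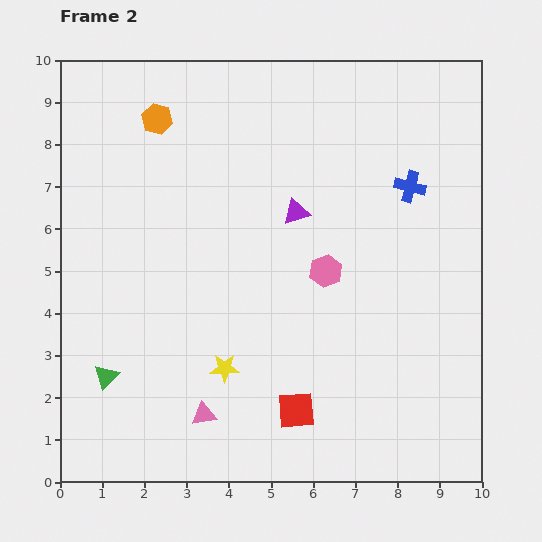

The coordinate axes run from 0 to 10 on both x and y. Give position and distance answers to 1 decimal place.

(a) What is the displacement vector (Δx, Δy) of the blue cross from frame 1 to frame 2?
(-1.1, -1.6)

The blue cross was at (9.4, 8.6) in frame 1 and (8.3, 7.0) in frame 2.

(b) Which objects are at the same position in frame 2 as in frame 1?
the purple triangle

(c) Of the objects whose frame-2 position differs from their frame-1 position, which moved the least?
the green triangle

(moved 1.4)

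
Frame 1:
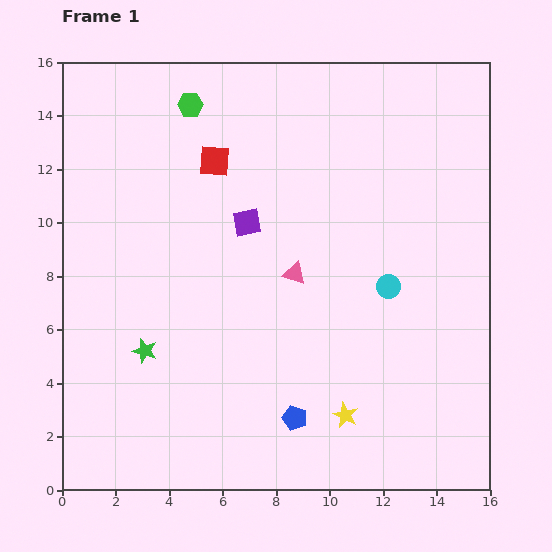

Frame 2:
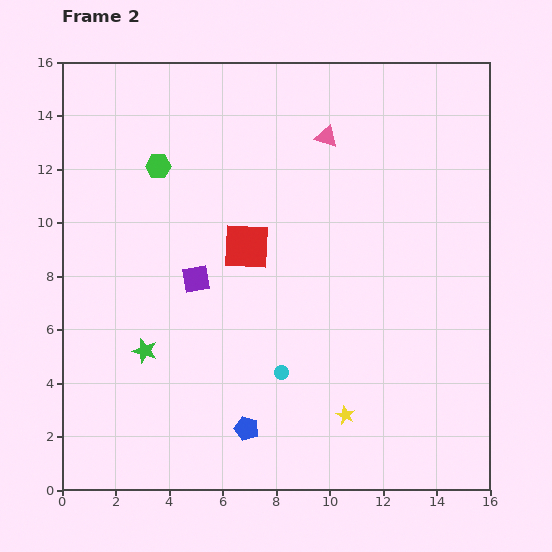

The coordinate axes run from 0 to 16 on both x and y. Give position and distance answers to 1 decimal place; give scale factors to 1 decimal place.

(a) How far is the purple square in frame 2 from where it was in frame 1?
2.8

The purple square moved from (6.9, 10.0) to (5.0, 7.9), a distance of √(1.9² + 2.1²) ≈ 2.8.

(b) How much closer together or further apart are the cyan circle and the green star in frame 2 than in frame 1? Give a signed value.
-4.2

Distance in frame 1: 9.4. Distance in frame 2: 5.2.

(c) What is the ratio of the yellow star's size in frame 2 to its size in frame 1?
0.7×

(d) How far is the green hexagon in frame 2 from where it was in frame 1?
2.6

The green hexagon moved from (4.8, 14.4) to (3.6, 12.1), a distance of √(1.2² + 2.3²) ≈ 2.6.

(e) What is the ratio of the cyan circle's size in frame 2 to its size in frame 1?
0.6×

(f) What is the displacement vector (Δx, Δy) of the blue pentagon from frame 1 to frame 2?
(-1.8, -0.4)

The blue pentagon was at (8.7, 2.7) in frame 1 and (6.9, 2.3) in frame 2.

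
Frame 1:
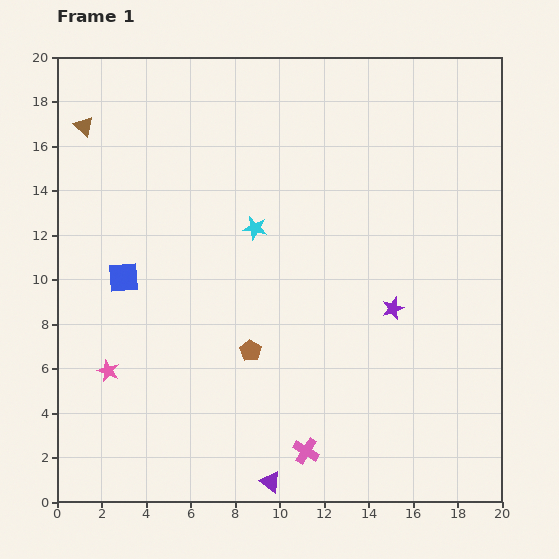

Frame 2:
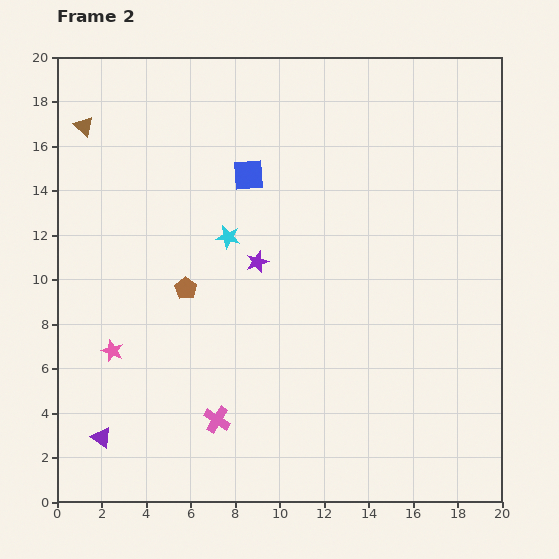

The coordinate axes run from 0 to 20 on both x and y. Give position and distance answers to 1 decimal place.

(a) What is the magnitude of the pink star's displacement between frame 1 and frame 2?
0.9

The pink star moved from (2.3, 5.9) to (2.5, 6.8), a distance of √(0.2² + 0.9²) ≈ 0.9.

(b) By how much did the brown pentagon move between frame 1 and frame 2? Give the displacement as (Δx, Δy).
(-2.9, 2.8)

The brown pentagon was at (8.7, 6.8) in frame 1 and (5.8, 9.6) in frame 2.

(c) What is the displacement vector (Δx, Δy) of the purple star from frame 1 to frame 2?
(-6.1, 2.1)

The purple star was at (15.1, 8.7) in frame 1 and (9.0, 10.8) in frame 2.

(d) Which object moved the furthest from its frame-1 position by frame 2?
the purple triangle

(moved 7.9; next 7.2)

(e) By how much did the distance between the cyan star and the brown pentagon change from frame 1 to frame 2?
-2.5

Distance in frame 1: 5.5. Distance in frame 2: 3.0.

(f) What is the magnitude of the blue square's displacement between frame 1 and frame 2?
7.2

The blue square moved from (3.0, 10.1) to (8.6, 14.7), a distance of √(5.6² + 4.6²) ≈ 7.2.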